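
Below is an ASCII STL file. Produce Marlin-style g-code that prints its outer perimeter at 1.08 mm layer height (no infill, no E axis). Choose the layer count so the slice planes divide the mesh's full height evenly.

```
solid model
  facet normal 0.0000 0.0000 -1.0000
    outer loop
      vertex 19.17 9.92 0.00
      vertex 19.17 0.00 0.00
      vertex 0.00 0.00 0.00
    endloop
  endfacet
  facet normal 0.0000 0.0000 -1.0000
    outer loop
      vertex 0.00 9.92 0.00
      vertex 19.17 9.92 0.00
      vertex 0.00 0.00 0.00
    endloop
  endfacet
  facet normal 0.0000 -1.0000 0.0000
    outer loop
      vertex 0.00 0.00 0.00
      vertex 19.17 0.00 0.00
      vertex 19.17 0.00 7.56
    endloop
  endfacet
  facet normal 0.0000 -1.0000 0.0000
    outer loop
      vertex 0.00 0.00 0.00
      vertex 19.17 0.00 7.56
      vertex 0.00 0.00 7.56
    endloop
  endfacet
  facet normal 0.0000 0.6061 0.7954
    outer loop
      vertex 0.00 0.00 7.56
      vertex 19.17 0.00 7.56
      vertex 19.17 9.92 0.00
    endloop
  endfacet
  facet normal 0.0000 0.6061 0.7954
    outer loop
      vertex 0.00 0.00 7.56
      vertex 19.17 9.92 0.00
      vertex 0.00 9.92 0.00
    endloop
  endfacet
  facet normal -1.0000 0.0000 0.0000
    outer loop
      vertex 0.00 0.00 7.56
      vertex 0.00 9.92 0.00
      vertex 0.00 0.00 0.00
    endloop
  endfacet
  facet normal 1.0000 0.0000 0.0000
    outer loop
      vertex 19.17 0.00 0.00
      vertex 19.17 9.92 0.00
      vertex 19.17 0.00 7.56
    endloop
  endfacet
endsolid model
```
; perimeter-only toolpath
G21 ; units = mm
G90 ; absolute positioning
G28 ; home
; layer 1
G0 Z1.08
G0 X0.00 Y0.00
G1 X19.17 Y0.00
G1 X19.17 Y8.50
G1 X0.00 Y8.50
G1 X0.00 Y0.00
; layer 2
G0 Z2.16
G0 X0.00 Y0.00
G1 X19.17 Y0.00
G1 X19.17 Y7.09
G1 X0.00 Y7.09
G1 X0.00 Y0.00
; layer 3
G0 Z3.24
G0 X0.00 Y0.00
G1 X19.17 Y0.00
G1 X19.17 Y5.67
G1 X0.00 Y5.67
G1 X0.00 Y0.00
; layer 4
G0 Z4.32
G0 X0.00 Y0.00
G1 X19.17 Y0.00
G1 X19.17 Y4.25
G1 X0.00 Y4.25
G1 X0.00 Y0.00
; layer 5
G0 Z5.40
G0 X0.00 Y0.00
G1 X19.17 Y0.00
G1 X19.17 Y2.83
G1 X0.00 Y2.83
G1 X0.00 Y0.00
; layer 6
G0 Z6.48
G0 X0.00 Y0.00
G1 X19.17 Y0.00
G1 X19.17 Y1.42
G1 X0.00 Y1.42
G1 X0.00 Y0.00
M2 ; end

The solid is a wedge (ramp): 19.2 × 9.92 mm base, rising to 7.56 mm along the y=0 edge and sloping linearly to z=0 at y=9.92. Slicing at Δz = 1.08 mm — 7 equal slices spanning the solid's height, so layer i sits at z = i·h/7 — gives 6 non-empty perimeters. Each is a 4-segment closed polygon; G0 lifts to the layer z and rapids to the start vertex, then G1 traces the edges. The cross-section shrinks linearly with z (the slice at the apex is degenerate and omitted).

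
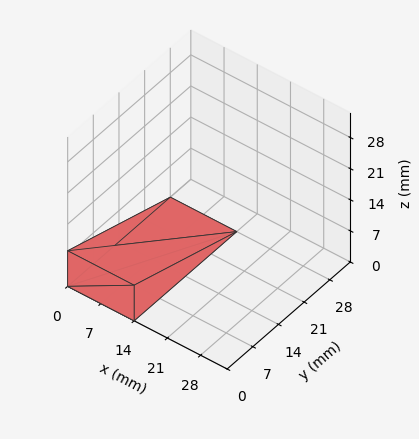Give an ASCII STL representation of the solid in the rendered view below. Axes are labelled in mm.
Reading the render: the shape is a wedge (ramp): 14 × 28 mm base, rising to 8 mm along the y=0 edge and sloping linearly to z=0 at y=28 (dimensions read to the nearest mm from the axis ticks). For the STL, each face is triangulated and given an outward normal.

solid part
  facet normal 0.0000 0.0000 -1.0000
    outer loop
      vertex 14.0 28.0 0.0
      vertex 14.0 0.0 0.0
      vertex 0.0 0.0 0.0
    endloop
  endfacet
  facet normal 0.0000 0.0000 -1.0000
    outer loop
      vertex 0.0 28.0 0.0
      vertex 14.0 28.0 0.0
      vertex 0.0 0.0 0.0
    endloop
  endfacet
  facet normal 0.0000 -1.0000 0.0000
    outer loop
      vertex 0.0 0.0 0.0
      vertex 14.0 0.0 0.0
      vertex 14.0 0.0 8.0
    endloop
  endfacet
  facet normal 0.0000 -1.0000 0.0000
    outer loop
      vertex 0.0 0.0 0.0
      vertex 14.0 0.0 8.0
      vertex 0.0 0.0 8.0
    endloop
  endfacet
  facet normal 0.0000 0.2747 0.9615
    outer loop
      vertex 0.0 0.0 8.0
      vertex 14.0 0.0 8.0
      vertex 14.0 28.0 0.0
    endloop
  endfacet
  facet normal 0.0000 0.2747 0.9615
    outer loop
      vertex 0.0 0.0 8.0
      vertex 14.0 28.0 0.0
      vertex 0.0 28.0 0.0
    endloop
  endfacet
  facet normal -1.0000 0.0000 0.0000
    outer loop
      vertex 0.0 0.0 8.0
      vertex 0.0 28.0 0.0
      vertex 0.0 0.0 0.0
    endloop
  endfacet
  facet normal 1.0000 0.0000 0.0000
    outer loop
      vertex 14.0 0.0 0.0
      vertex 14.0 28.0 0.0
      vertex 14.0 0.0 8.0
    endloop
  endfacet
endsolid part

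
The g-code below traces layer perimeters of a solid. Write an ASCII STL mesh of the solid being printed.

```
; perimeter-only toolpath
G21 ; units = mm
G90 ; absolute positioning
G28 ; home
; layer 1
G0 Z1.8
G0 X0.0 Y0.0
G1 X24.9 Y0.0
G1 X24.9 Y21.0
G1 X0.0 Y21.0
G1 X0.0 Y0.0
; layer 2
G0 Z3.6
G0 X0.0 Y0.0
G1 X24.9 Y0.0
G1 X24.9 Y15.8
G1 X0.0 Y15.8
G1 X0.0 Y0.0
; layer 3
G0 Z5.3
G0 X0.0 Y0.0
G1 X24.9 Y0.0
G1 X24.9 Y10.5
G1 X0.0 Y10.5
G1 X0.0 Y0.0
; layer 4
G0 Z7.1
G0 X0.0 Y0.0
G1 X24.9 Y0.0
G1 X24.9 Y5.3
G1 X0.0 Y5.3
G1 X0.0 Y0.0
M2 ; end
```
solid part
  facet normal 0.0000 0.0000 -1.0000
    outer loop
      vertex 24.9 26.3 0.0
      vertex 24.9 0.0 0.0
      vertex 0.0 0.0 0.0
    endloop
  endfacet
  facet normal 0.0000 0.0000 -1.0000
    outer loop
      vertex 0.0 26.3 0.0
      vertex 24.9 26.3 0.0
      vertex 0.0 0.0 0.0
    endloop
  endfacet
  facet normal 0.0000 -1.0000 0.0000
    outer loop
      vertex 0.0 0.0 0.0
      vertex 24.9 0.0 0.0
      vertex 24.9 0.0 8.9
    endloop
  endfacet
  facet normal 0.0000 -1.0000 0.0000
    outer loop
      vertex 0.0 0.0 0.0
      vertex 24.9 0.0 8.9
      vertex 0.0 0.0 8.9
    endloop
  endfacet
  facet normal 0.0000 0.3205 0.9472
    outer loop
      vertex 0.0 0.0 8.9
      vertex 24.9 0.0 8.9
      vertex 24.9 26.3 0.0
    endloop
  endfacet
  facet normal 0.0000 0.3205 0.9472
    outer loop
      vertex 0.0 0.0 8.9
      vertex 24.9 26.3 0.0
      vertex 0.0 26.3 0.0
    endloop
  endfacet
  facet normal -1.0000 0.0000 0.0000
    outer loop
      vertex 0.0 0.0 8.9
      vertex 0.0 26.3 0.0
      vertex 0.0 0.0 0.0
    endloop
  endfacet
  facet normal 1.0000 0.0000 0.0000
    outer loop
      vertex 24.9 0.0 0.0
      vertex 24.9 26.3 0.0
      vertex 24.9 0.0 8.9
    endloop
  endfacet
endsolid part

The G0 Z moves step by Δz≈1.8 mm. The G1 loops shrink linearly with z, so the solid tapers from its base footprint up to z≈8.9. Closing with a flat bottom cap and the tapered top and triangulating gives 8 facets — a wedge (ramp): 24.9 × 26.3 mm base, rising to 8.9 mm along the y=0 edge and sloping linearly to z=0 at y=26.3.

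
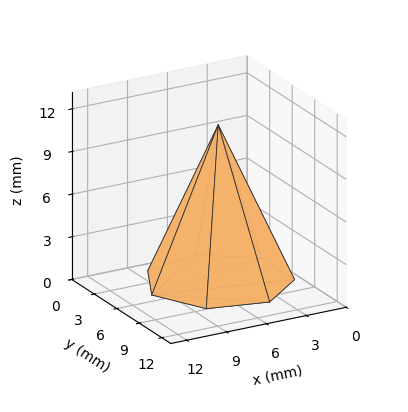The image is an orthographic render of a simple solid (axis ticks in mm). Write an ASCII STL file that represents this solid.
Reading the render: the shape is a regular 7-sided pyramid, base circumscribed radius ≈ 5 mm, apex at z ≈ 11 mm (dimensions read to the nearest mm from the axis ticks). For the STL, each face is triangulated and given an outward normal.

solid part
  facet normal 0.0000 0.0000 -1.0000
    outer loop
      vertex 3.9 9.9 0.0
      vertex 8.1 8.9 0.0
      vertex 10.0 5.0 0.0
    endloop
  endfacet
  facet normal 0.0000 0.0000 -1.0000
    outer loop
      vertex 0.5 7.2 0.0
      vertex 3.9 9.9 0.0
      vertex 10.0 5.0 0.0
    endloop
  endfacet
  facet normal 0.0000 0.0000 -1.0000
    outer loop
      vertex 0.5 2.8 0.0
      vertex 0.5 7.2 0.0
      vertex 10.0 5.0 0.0
    endloop
  endfacet
  facet normal 0.0000 0.0000 -1.0000
    outer loop
      vertex 3.9 0.1 0.0
      vertex 0.5 2.8 0.0
      vertex 10.0 5.0 0.0
    endloop
  endfacet
  facet normal 0.0000 0.0000 -1.0000
    outer loop
      vertex 8.1 1.1 0.0
      vertex 3.9 0.1 0.0
      vertex 10.0 5.0 0.0
    endloop
  endfacet
  facet normal 0.8322 0.4054 0.3783
    outer loop
      vertex 10.0 5.0 0.0
      vertex 8.1 8.9 0.0
      vertex 5.0 5.0 11.0
    endloop
  endfacet
  facet normal 0.2143 0.9000 0.3795
    outer loop
      vertex 8.1 8.9 0.0
      vertex 3.9 9.9 0.0
      vertex 5.0 5.0 11.0
    endloop
  endfacet
  facet normal -0.5752 0.7243 0.3802
    outer loop
      vertex 3.9 9.9 0.0
      vertex 0.5 7.2 0.0
      vertex 5.0 5.0 11.0
    endloop
  endfacet
  facet normal -0.9255 0.0000 0.3786
    outer loop
      vertex 0.5 7.2 0.0
      vertex 0.5 2.8 0.0
      vertex 5.0 5.0 11.0
    endloop
  endfacet
  facet normal -0.5752 -0.7243 0.3802
    outer loop
      vertex 0.5 2.8 0.0
      vertex 3.9 0.1 0.0
      vertex 5.0 5.0 11.0
    endloop
  endfacet
  facet normal 0.2143 -0.9000 0.3795
    outer loop
      vertex 3.9 0.1 0.0
      vertex 8.1 1.1 0.0
      vertex 5.0 5.0 11.0
    endloop
  endfacet
  facet normal 0.8322 -0.4054 0.3783
    outer loop
      vertex 8.1 1.1 0.0
      vertex 10.0 5.0 0.0
      vertex 5.0 5.0 11.0
    endloop
  endfacet
endsolid part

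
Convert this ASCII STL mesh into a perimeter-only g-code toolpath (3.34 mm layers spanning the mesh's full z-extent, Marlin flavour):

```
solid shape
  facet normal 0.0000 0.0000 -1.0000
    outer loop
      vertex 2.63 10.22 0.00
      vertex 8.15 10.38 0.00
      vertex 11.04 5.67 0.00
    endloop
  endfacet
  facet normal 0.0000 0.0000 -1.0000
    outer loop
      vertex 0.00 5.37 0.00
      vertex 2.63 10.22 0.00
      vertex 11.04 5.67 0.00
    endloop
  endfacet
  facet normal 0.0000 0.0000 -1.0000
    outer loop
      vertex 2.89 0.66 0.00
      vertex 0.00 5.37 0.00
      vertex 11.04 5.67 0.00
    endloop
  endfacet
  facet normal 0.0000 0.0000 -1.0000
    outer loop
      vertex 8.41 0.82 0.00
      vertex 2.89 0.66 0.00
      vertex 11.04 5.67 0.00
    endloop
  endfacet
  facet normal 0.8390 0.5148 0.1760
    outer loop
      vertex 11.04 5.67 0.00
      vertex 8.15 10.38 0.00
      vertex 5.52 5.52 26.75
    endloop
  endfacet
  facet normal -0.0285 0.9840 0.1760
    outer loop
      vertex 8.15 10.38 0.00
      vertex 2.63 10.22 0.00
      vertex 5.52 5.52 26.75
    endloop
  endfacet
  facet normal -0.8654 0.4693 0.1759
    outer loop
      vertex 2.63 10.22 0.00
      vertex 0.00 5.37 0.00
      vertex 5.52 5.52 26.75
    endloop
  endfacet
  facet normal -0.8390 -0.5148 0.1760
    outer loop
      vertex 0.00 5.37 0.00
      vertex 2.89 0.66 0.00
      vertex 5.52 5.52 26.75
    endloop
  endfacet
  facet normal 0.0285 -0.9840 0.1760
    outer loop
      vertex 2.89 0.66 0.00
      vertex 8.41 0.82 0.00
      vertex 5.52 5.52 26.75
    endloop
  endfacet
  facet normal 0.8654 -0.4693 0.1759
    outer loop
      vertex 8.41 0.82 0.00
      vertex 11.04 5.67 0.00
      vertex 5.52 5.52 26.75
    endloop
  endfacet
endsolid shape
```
; perimeter-only toolpath
G21 ; units = mm
G90 ; absolute positioning
G28 ; home
; layer 1
G0 Z3.34
G0 X10.35 Y5.65
G1 X7.82 Y9.77
G1 X2.99 Y9.63
G1 X0.69 Y5.39
G1 X3.22 Y1.27
G1 X8.05 Y1.41
G1 X10.35 Y5.65
; layer 2
G0 Z6.69
G0 X9.66 Y5.63
G1 X7.49 Y9.16
G1 X3.35 Y9.05
G1 X1.38 Y5.41
G1 X3.55 Y1.88
G1 X7.69 Y1.99
G1 X9.66 Y5.63
; layer 3
G0 Z10.03
G0 X8.97 Y5.61
G1 X7.16 Y8.56
G1 X3.71 Y8.46
G1 X2.07 Y5.43
G1 X3.88 Y2.48
G1 X7.33 Y2.58
G1 X8.97 Y5.61
; layer 4
G0 Z13.38
G0 X8.28 Y5.59
G1 X6.83 Y7.95
G1 X4.07 Y7.87
G1 X2.76 Y5.45
G1 X4.21 Y3.09
G1 X6.96 Y3.17
G1 X8.28 Y5.59
; layer 5
G0 Z16.72
G0 X7.59 Y5.58
G1 X6.51 Y7.34
G1 X4.44 Y7.28
G1 X3.45 Y5.46
G1 X4.53 Y3.70
G1 X6.60 Y3.76
G1 X7.59 Y5.58
; layer 6
G0 Z20.06
G0 X6.90 Y5.56
G1 X6.18 Y6.73
G1 X4.80 Y6.70
G1 X4.14 Y5.48
G1 X4.86 Y4.30
G1 X6.24 Y4.34
G1 X6.90 Y5.56
; layer 7
G0 Z23.41
G0 X6.21 Y5.54
G1 X5.85 Y6.13
G1 X5.16 Y6.11
G1 X4.83 Y5.50
G1 X5.19 Y4.91
G1 X5.88 Y4.93
G1 X6.21 Y5.54
M2 ; end

The solid is a regular 6-sided pyramid, base circumscribed radius ≈ 5.52 mm, apex at z ≈ 26.8 mm. Slicing at Δz = 3.34 mm — 8 equal slices spanning the solid's height, so layer i sits at z = i·h/8 — gives 7 non-empty perimeters. Each is a 6-segment closed polygon; G0 lifts to the layer z and rapids to the start vertex, then G1 traces the edges. The cross-section shrinks linearly with z (the slice at the apex is degenerate and omitted).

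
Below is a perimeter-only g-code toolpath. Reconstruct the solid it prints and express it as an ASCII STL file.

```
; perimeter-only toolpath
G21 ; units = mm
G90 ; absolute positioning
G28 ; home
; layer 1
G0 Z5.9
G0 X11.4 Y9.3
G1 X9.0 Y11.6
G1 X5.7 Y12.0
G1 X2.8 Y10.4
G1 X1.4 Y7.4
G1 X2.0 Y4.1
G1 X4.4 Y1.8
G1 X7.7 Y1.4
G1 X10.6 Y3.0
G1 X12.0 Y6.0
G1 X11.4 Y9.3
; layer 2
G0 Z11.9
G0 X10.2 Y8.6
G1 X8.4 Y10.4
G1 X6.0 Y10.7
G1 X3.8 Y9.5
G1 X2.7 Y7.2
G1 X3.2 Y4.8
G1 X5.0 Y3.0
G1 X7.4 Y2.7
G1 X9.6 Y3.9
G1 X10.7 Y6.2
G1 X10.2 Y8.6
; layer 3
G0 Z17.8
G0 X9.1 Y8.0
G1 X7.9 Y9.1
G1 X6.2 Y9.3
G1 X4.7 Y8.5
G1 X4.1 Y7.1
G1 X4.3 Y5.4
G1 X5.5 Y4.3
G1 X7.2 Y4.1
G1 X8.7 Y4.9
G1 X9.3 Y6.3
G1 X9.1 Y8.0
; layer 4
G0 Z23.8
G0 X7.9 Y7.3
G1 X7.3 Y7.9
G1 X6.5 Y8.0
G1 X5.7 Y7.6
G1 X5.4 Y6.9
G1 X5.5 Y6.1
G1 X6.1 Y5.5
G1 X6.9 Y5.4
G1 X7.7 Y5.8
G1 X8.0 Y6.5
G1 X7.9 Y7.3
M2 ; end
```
solid part
  facet normal 0.0000 0.0000 -1.0000
    outer loop
      vertex 5.5 13.3 0.0
      vertex 9.6 12.8 0.0
      vertex 12.6 9.9 0.0
    endloop
  endfacet
  facet normal 0.0000 0.0000 -1.0000
    outer loop
      vertex 1.8 11.3 0.0
      vertex 5.5 13.3 0.0
      vertex 12.6 9.9 0.0
    endloop
  endfacet
  facet normal 0.0000 0.0000 -1.0000
    outer loop
      vertex 0.1 7.6 0.0
      vertex 1.8 11.3 0.0
      vertex 12.6 9.9 0.0
    endloop
  endfacet
  facet normal 0.0000 0.0000 -1.0000
    outer loop
      vertex 0.8 3.5 0.0
      vertex 0.1 7.6 0.0
      vertex 12.6 9.9 0.0
    endloop
  endfacet
  facet normal 0.0000 0.0000 -1.0000
    outer loop
      vertex 3.8 0.6 0.0
      vertex 0.8 3.5 0.0
      vertex 12.6 9.9 0.0
    endloop
  endfacet
  facet normal 0.0000 0.0000 -1.0000
    outer loop
      vertex 7.9 0.1 0.0
      vertex 3.8 0.6 0.0
      vertex 12.6 9.9 0.0
    endloop
  endfacet
  facet normal 0.0000 0.0000 -1.0000
    outer loop
      vertex 11.6 2.1 0.0
      vertex 7.9 0.1 0.0
      vertex 12.6 9.9 0.0
    endloop
  endfacet
  facet normal 0.0000 0.0000 -1.0000
    outer loop
      vertex 13.3 5.8 0.0
      vertex 11.6 2.1 0.0
      vertex 12.6 9.9 0.0
    endloop
  endfacet
  facet normal 0.6794 0.7028 0.2107
    outer loop
      vertex 12.6 9.9 0.0
      vertex 9.6 12.8 0.0
      vertex 6.7 6.7 29.7
    endloop
  endfacet
  facet normal 0.1183 0.9703 0.2108
    outer loop
      vertex 9.6 12.8 0.0
      vertex 5.5 13.3 0.0
      vertex 6.7 6.7 29.7
    endloop
  endfacet
  facet normal -0.4649 0.8601 0.2099
    outer loop
      vertex 5.5 13.3 0.0
      vertex 1.8 11.3 0.0
      vertex 6.7 6.7 29.7
    endloop
  endfacet
  facet normal -0.8885 0.4082 0.2098
    outer loop
      vertex 1.8 11.3 0.0
      vertex 0.1 7.6 0.0
      vertex 6.7 6.7 29.7
    endloop
  endfacet
  facet normal -0.9639 -0.1646 0.2092
    outer loop
      vertex 0.1 7.6 0.0
      vertex 0.8 3.5 0.0
      vertex 6.7 6.7 29.7
    endloop
  endfacet
  facet normal -0.6794 -0.7028 0.2107
    outer loop
      vertex 0.8 3.5 0.0
      vertex 3.8 0.6 0.0
      vertex 6.7 6.7 29.7
    endloop
  endfacet
  facet normal -0.1183 -0.9703 0.2108
    outer loop
      vertex 3.8 0.6 0.0
      vertex 7.9 0.1 0.0
      vertex 6.7 6.7 29.7
    endloop
  endfacet
  facet normal 0.4649 -0.8601 0.2099
    outer loop
      vertex 7.9 0.1 0.0
      vertex 11.6 2.1 0.0
      vertex 6.7 6.7 29.7
    endloop
  endfacet
  facet normal 0.8885 -0.4082 0.2098
    outer loop
      vertex 11.6 2.1 0.0
      vertex 13.3 5.8 0.0
      vertex 6.7 6.7 29.7
    endloop
  endfacet
  facet normal 0.9639 0.1646 0.2092
    outer loop
      vertex 13.3 5.8 0.0
      vertex 12.6 9.9 0.0
      vertex 6.7 6.7 29.7
    endloop
  endfacet
endsolid part

The G0 Z moves step by Δz≈5.9 mm. The G1 loops shrink linearly with z, so the solid tapers from its base footprint up to z≈29.7. Closing with a flat bottom cap and the tapered top and triangulating gives 18 facets — a regular 10-sided pyramid, base circumscribed radius ≈ 6.7 mm, apex at z ≈ 29.7 mm.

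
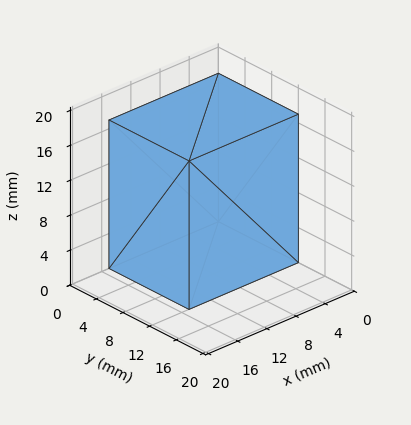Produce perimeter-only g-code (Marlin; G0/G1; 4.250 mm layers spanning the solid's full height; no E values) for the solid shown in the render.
Reading the render: the shape is a rectangular box, roughly 15 × 12 mm footprint and 17 mm tall (dimensions read to the nearest mm from the axis ticks). For the g-code, the solid's height is divided into equal slices at the stated Δz and each level perimeter traced with G1 moves after a G0 lift.

; perimeter-only toolpath
G21 ; units = mm
G90 ; absolute positioning
G28 ; home
; layer 1
G0 Z4.250
G0 X0.000 Y0.000
G1 X15.000 Y0.000
G1 X15.000 Y12.000
G1 X0.000 Y12.000
G1 X0.000 Y0.000
; layer 2
G0 Z8.500
G0 X0.000 Y0.000
G1 X15.000 Y0.000
G1 X15.000 Y12.000
G1 X0.000 Y12.000
G1 X0.000 Y0.000
; layer 3
G0 Z12.750
G0 X0.000 Y0.000
G1 X15.000 Y0.000
G1 X15.000 Y12.000
G1 X0.000 Y12.000
G1 X0.000 Y0.000
; layer 4
G0 Z17.000
G0 X0.000 Y0.000
G1 X15.000 Y0.000
G1 X15.000 Y12.000
G1 X0.000 Y12.000
G1 X0.000 Y0.000
M2 ; end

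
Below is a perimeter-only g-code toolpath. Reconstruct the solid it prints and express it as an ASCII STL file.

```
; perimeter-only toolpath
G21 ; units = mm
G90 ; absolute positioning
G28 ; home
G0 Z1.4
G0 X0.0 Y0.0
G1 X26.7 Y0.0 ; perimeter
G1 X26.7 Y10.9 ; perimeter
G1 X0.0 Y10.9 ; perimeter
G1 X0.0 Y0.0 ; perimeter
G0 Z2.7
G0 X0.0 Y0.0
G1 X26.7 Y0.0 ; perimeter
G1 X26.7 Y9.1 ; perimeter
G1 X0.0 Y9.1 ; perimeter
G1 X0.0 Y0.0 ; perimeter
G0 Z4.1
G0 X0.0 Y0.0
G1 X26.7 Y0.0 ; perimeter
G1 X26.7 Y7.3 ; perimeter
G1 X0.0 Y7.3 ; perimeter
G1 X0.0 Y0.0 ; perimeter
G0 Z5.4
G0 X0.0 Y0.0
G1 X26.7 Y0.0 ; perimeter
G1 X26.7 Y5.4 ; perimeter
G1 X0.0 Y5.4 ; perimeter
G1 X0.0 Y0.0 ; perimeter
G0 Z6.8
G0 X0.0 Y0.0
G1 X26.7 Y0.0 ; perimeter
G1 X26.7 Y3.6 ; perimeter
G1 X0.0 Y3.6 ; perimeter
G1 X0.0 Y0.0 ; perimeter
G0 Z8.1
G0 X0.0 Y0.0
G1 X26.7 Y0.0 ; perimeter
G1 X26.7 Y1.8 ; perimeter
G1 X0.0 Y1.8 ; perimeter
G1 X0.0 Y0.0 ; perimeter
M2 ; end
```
solid part
  facet normal 0.0000 0.0000 -1.0000
    outer loop
      vertex 26.7 12.7 0.0
      vertex 26.7 0.0 0.0
      vertex 0.0 0.0 0.0
    endloop
  endfacet
  facet normal 0.0000 0.0000 -1.0000
    outer loop
      vertex 0.0 12.7 0.0
      vertex 26.7 12.7 0.0
      vertex 0.0 0.0 0.0
    endloop
  endfacet
  facet normal 0.0000 -1.0000 0.0000
    outer loop
      vertex 0.0 0.0 0.0
      vertex 26.7 0.0 0.0
      vertex 26.7 0.0 9.5
    endloop
  endfacet
  facet normal 0.0000 -1.0000 0.0000
    outer loop
      vertex 0.0 0.0 0.0
      vertex 26.7 0.0 9.5
      vertex 0.0 0.0 9.5
    endloop
  endfacet
  facet normal 0.0000 0.5990 0.8008
    outer loop
      vertex 0.0 0.0 9.5
      vertex 26.7 0.0 9.5
      vertex 26.7 12.7 0.0
    endloop
  endfacet
  facet normal 0.0000 0.5990 0.8008
    outer loop
      vertex 0.0 0.0 9.5
      vertex 26.7 12.7 0.0
      vertex 0.0 12.7 0.0
    endloop
  endfacet
  facet normal -1.0000 0.0000 0.0000
    outer loop
      vertex 0.0 0.0 9.5
      vertex 0.0 12.7 0.0
      vertex 0.0 0.0 0.0
    endloop
  endfacet
  facet normal 1.0000 0.0000 0.0000
    outer loop
      vertex 26.7 0.0 0.0
      vertex 26.7 12.7 0.0
      vertex 26.7 0.0 9.5
    endloop
  endfacet
endsolid part

The G0 Z moves step by Δz≈1.4 mm. The G1 loops shrink linearly with z, so the solid tapers from its base footprint up to z≈9.5. Closing with a flat bottom cap and the tapered top and triangulating gives 8 facets — a wedge (ramp): 26.7 × 12.7 mm base, rising to 9.5 mm along the y=0 edge and sloping linearly to z=0 at y=12.7.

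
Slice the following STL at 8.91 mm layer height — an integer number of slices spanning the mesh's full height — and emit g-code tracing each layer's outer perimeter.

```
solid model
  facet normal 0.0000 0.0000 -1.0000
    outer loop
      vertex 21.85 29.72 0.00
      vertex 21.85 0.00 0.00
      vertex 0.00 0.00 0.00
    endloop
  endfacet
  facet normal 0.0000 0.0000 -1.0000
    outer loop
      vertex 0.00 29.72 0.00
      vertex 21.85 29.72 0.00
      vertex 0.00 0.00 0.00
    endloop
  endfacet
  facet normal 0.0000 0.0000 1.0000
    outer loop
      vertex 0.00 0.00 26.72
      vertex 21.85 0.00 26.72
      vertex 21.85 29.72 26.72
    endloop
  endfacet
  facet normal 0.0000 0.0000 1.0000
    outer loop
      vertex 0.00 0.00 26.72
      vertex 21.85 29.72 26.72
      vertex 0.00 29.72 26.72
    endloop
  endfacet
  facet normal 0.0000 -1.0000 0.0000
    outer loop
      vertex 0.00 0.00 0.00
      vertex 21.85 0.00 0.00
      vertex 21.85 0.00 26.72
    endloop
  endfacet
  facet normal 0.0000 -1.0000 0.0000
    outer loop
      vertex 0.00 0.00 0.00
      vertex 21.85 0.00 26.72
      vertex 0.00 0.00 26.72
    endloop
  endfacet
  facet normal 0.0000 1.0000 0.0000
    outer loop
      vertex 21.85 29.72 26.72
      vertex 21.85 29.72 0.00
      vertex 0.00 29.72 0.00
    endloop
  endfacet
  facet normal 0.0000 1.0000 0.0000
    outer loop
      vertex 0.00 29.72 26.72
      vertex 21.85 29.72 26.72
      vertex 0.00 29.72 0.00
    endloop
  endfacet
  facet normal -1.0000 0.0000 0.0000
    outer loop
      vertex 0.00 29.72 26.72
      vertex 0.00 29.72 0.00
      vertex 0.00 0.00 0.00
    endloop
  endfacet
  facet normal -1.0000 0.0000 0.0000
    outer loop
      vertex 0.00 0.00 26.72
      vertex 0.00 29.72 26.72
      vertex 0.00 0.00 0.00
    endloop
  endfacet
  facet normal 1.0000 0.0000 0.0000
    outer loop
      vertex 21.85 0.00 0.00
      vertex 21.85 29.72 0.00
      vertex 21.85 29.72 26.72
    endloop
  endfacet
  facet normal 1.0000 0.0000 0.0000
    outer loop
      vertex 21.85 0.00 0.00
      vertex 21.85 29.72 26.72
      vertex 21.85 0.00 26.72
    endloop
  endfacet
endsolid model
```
; perimeter-only toolpath
G21 ; units = mm
G90 ; absolute positioning
G28 ; home
; layer 1
G0 Z8.91
G0 X0.00 Y0.00
G1 X21.85 Y0.00
G1 X21.85 Y29.72
G1 X0.00 Y29.72
G1 X0.00 Y0.00
; layer 2
G0 Z17.81
G0 X0.00 Y0.00
G1 X21.85 Y0.00
G1 X21.85 Y29.72
G1 X0.00 Y29.72
G1 X0.00 Y0.00
; layer 3
G0 Z26.72
G0 X0.00 Y0.00
G1 X21.85 Y0.00
G1 X21.85 Y29.72
G1 X0.00 Y29.72
G1 X0.00 Y0.00
M2 ; end

The solid is a rectangular box, roughly 21.9 × 29.7 mm footprint and 26.7 mm tall. Slicing at Δz = 8.91 mm — 3 equal slices spanning the solid's height, so layer i sits at z = i·h/3 — gives 3 non-empty perimeters. Each is a 4-segment closed polygon; G0 lifts to the layer z and rapids to the start vertex, then G1 traces the edges.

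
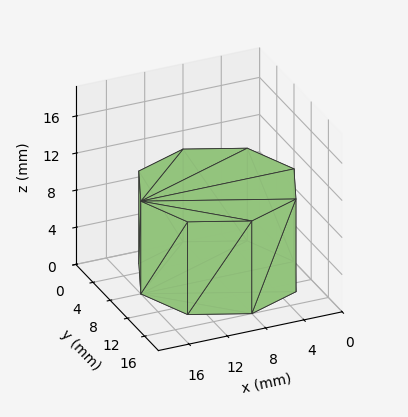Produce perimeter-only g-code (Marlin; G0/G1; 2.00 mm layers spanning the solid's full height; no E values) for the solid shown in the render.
Reading the render: the shape is a regular 8-sided prism (a cylinder approximated with 8 flat sides), circumscribed radius ≈ 8 mm, height ≈ 10 mm (dimensions read to the nearest mm from the axis ticks). For the g-code, the solid's height is divided into equal slices at the stated Δz and each level perimeter traced with G1 moves after a G0 lift.

; perimeter-only toolpath
G21 ; units = mm
G90 ; absolute positioning
G28 ; home
; layer 1
G0 Z2.00
G0 X16.00 Y8.00
G1 X13.66 Y13.66
G1 X8.00 Y16.00
G1 X2.34 Y13.66
G1 X0.00 Y8.00
G1 X2.34 Y2.34
G1 X8.00 Y0.00
G1 X13.66 Y2.34
G1 X16.00 Y8.00
; layer 2
G0 Z4.00
G0 X16.00 Y8.00
G1 X13.66 Y13.66
G1 X8.00 Y16.00
G1 X2.34 Y13.66
G1 X0.00 Y8.00
G1 X2.34 Y2.34
G1 X8.00 Y0.00
G1 X13.66 Y2.34
G1 X16.00 Y8.00
; layer 3
G0 Z6.00
G0 X16.00 Y8.00
G1 X13.66 Y13.66
G1 X8.00 Y16.00
G1 X2.34 Y13.66
G1 X0.00 Y8.00
G1 X2.34 Y2.34
G1 X8.00 Y0.00
G1 X13.66 Y2.34
G1 X16.00 Y8.00
; layer 4
G0 Z8.00
G0 X16.00 Y8.00
G1 X13.66 Y13.66
G1 X8.00 Y16.00
G1 X2.34 Y13.66
G1 X0.00 Y8.00
G1 X2.34 Y2.34
G1 X8.00 Y0.00
G1 X13.66 Y2.34
G1 X16.00 Y8.00
; layer 5
G0 Z10.00
G0 X16.00 Y8.00
G1 X13.66 Y13.66
G1 X8.00 Y16.00
G1 X2.34 Y13.66
G1 X0.00 Y8.00
G1 X2.34 Y2.34
G1 X8.00 Y0.00
G1 X13.66 Y2.34
G1 X16.00 Y8.00
M2 ; end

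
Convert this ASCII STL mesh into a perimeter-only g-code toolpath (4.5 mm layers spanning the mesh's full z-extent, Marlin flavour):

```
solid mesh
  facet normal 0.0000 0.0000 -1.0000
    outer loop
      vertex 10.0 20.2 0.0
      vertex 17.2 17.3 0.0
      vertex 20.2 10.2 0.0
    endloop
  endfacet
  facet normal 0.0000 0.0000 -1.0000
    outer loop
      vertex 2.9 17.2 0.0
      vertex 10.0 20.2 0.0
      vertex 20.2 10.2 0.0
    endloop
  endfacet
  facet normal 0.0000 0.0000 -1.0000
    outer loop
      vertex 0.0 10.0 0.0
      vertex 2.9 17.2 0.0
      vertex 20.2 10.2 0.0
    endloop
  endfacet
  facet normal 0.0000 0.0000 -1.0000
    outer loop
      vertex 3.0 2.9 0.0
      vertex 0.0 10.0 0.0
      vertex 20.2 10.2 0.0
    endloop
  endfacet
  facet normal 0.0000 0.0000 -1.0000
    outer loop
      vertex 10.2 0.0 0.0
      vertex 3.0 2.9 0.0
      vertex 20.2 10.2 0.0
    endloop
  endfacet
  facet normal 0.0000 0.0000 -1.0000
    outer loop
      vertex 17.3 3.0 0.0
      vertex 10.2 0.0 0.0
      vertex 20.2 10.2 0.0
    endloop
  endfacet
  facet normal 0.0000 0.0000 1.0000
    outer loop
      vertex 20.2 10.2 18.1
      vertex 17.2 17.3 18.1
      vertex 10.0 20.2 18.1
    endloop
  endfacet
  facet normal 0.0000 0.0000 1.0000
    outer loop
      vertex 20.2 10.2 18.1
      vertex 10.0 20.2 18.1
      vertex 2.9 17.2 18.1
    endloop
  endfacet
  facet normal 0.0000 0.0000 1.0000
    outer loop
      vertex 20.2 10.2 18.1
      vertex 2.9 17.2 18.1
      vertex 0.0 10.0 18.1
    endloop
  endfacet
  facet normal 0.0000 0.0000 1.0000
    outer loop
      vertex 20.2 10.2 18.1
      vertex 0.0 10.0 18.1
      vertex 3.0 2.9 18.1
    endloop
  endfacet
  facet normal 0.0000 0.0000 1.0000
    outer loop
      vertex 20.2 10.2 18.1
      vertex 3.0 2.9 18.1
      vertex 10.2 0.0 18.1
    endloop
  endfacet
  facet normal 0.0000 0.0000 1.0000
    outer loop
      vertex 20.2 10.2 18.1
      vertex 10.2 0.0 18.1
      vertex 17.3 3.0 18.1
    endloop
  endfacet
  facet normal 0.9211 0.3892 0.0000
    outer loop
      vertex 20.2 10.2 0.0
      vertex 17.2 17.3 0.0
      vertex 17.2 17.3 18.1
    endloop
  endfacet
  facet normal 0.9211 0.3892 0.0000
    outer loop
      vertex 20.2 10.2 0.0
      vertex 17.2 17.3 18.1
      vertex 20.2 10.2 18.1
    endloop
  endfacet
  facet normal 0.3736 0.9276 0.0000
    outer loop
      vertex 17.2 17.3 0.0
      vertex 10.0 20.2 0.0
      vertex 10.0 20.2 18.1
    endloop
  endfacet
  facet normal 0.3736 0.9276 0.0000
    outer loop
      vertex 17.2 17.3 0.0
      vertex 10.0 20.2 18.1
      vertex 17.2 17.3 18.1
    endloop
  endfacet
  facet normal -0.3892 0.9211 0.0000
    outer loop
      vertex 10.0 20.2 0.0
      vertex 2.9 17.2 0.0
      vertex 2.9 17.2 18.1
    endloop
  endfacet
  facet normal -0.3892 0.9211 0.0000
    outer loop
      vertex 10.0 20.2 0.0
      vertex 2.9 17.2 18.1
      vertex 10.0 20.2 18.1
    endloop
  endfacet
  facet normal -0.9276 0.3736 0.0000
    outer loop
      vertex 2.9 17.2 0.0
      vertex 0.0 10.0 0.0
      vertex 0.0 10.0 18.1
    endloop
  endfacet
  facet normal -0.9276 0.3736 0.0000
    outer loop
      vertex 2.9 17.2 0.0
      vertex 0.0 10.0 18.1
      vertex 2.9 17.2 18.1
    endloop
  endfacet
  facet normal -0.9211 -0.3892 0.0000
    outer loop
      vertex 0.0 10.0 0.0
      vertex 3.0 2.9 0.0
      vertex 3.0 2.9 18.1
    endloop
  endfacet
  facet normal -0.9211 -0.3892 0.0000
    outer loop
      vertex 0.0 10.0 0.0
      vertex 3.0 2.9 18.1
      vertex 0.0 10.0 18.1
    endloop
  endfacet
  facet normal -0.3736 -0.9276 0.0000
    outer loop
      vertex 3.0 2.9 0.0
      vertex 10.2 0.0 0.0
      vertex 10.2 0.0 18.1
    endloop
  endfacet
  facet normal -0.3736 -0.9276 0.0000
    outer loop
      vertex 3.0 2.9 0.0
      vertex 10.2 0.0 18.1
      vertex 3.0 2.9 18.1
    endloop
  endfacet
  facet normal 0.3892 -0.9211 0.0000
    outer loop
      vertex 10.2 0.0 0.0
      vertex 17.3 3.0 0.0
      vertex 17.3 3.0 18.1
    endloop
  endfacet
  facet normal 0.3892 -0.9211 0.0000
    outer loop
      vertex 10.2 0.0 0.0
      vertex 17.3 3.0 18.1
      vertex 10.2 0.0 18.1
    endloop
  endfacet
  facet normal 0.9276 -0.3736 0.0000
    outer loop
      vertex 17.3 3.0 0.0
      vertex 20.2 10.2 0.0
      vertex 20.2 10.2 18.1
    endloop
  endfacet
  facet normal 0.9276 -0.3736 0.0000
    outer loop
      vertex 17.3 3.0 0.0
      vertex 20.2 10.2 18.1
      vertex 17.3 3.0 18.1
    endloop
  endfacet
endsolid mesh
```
; perimeter-only toolpath
G21 ; units = mm
G90 ; absolute positioning
G28 ; home
; layer 1
G0 Z4.5
G0 X20.2 Y10.2
G1 X17.2 Y17.3
G1 X10.0 Y20.2
G1 X2.9 Y17.2
G1 X0.0 Y10.0
G1 X3.0 Y2.9
G1 X10.2 Y0.0
G1 X17.3 Y3.0
G1 X20.2 Y10.2
; layer 2
G0 Z9.1
G0 X20.2 Y10.2
G1 X17.2 Y17.3
G1 X10.0 Y20.2
G1 X2.9 Y17.2
G1 X0.0 Y10.0
G1 X3.0 Y2.9
G1 X10.2 Y0.0
G1 X17.3 Y3.0
G1 X20.2 Y10.2
; layer 3
G0 Z13.6
G0 X20.2 Y10.2
G1 X17.2 Y17.3
G1 X10.0 Y20.2
G1 X2.9 Y17.2
G1 X0.0 Y10.0
G1 X3.0 Y2.9
G1 X10.2 Y0.0
G1 X17.3 Y3.0
G1 X20.2 Y10.2
; layer 4
G0 Z18.1
G0 X20.2 Y10.2
G1 X17.2 Y17.3
G1 X10.0 Y20.2
G1 X2.9 Y17.2
G1 X0.0 Y10.0
G1 X3.0 Y2.9
G1 X10.2 Y0.0
G1 X17.3 Y3.0
G1 X20.2 Y10.2
M2 ; end

The solid is a regular 8-sided prism (a cylinder approximated with 8 flat sides), circumscribed radius ≈ 10.1 mm, height ≈ 18.1 mm. Slicing at Δz = 4.5 mm — 4 equal slices spanning the solid's height, so layer i sits at z = i·h/4 — gives 4 non-empty perimeters. Each is a 8-segment closed polygon; G0 lifts to the layer z and rapids to the start vertex, then G1 traces the edges.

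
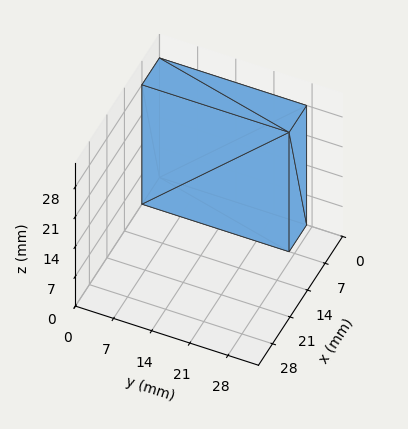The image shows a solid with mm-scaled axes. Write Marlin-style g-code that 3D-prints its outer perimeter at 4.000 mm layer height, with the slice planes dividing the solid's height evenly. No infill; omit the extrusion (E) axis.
Reading the render: the shape is a rectangular box, roughly 7 × 27 mm footprint and 28 mm tall (dimensions read to the nearest mm from the axis ticks). For the g-code, the solid's height is divided into equal slices at the stated Δz and each level perimeter traced with G1 moves after a G0 lift.

; perimeter-only toolpath
G21 ; units = mm
G90 ; absolute positioning
G28 ; home
; layer 1
G0 Z4.000
G0 X0.000 Y0.000
G1 X7.000 Y0.000
G1 X7.000 Y27.000
G1 X0.000 Y27.000
G1 X0.000 Y0.000
; layer 2
G0 Z8.000
G0 X0.000 Y0.000
G1 X7.000 Y0.000
G1 X7.000 Y27.000
G1 X0.000 Y27.000
G1 X0.000 Y0.000
; layer 3
G0 Z12.000
G0 X0.000 Y0.000
G1 X7.000 Y0.000
G1 X7.000 Y27.000
G1 X0.000 Y27.000
G1 X0.000 Y0.000
; layer 4
G0 Z16.000
G0 X0.000 Y0.000
G1 X7.000 Y0.000
G1 X7.000 Y27.000
G1 X0.000 Y27.000
G1 X0.000 Y0.000
; layer 5
G0 Z20.000
G0 X0.000 Y0.000
G1 X7.000 Y0.000
G1 X7.000 Y27.000
G1 X0.000 Y27.000
G1 X0.000 Y0.000
; layer 6
G0 Z24.000
G0 X0.000 Y0.000
G1 X7.000 Y0.000
G1 X7.000 Y27.000
G1 X0.000 Y27.000
G1 X0.000 Y0.000
; layer 7
G0 Z28.000
G0 X0.000 Y0.000
G1 X7.000 Y0.000
G1 X7.000 Y27.000
G1 X0.000 Y27.000
G1 X0.000 Y0.000
M2 ; end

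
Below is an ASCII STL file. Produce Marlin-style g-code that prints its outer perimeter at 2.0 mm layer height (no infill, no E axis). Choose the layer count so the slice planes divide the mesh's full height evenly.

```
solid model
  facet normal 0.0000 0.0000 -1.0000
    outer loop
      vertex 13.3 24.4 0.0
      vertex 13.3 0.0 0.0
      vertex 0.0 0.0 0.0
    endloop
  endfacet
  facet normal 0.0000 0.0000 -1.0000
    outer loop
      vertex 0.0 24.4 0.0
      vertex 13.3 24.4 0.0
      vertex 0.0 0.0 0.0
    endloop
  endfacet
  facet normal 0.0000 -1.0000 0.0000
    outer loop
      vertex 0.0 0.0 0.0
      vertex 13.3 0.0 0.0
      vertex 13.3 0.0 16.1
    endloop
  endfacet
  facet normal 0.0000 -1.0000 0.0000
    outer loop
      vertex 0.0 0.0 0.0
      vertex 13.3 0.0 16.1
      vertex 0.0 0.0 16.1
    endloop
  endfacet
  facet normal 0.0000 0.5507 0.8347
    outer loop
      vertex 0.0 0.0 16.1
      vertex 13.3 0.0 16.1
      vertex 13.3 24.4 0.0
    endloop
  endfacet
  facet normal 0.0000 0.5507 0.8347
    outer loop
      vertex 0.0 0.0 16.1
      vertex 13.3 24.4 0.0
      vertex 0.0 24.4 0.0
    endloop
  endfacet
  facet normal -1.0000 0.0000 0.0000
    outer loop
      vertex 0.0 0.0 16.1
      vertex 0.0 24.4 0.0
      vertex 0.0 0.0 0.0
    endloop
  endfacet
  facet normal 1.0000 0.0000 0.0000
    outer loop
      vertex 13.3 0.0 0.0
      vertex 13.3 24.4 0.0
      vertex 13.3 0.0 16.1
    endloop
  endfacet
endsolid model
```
; perimeter-only toolpath
G21 ; units = mm
G90 ; absolute positioning
G28 ; home
; layer 1
G0 Z2.0
G0 X0.0 Y0.0
G1 X13.3 Y0.0
G1 X13.3 Y21.3
G1 X0.0 Y21.3
G1 X0.0 Y0.0
; layer 2
G0 Z4.0
G0 X0.0 Y0.0
G1 X13.3 Y0.0
G1 X13.3 Y18.3
G1 X0.0 Y18.3
G1 X0.0 Y0.0
; layer 3
G0 Z6.0
G0 X0.0 Y0.0
G1 X13.3 Y0.0
G1 X13.3 Y15.2
G1 X0.0 Y15.2
G1 X0.0 Y0.0
; layer 4
G0 Z8.1
G0 X0.0 Y0.0
G1 X13.3 Y0.0
G1 X13.3 Y12.2
G1 X0.0 Y12.2
G1 X0.0 Y0.0
; layer 5
G0 Z10.1
G0 X0.0 Y0.0
G1 X13.3 Y0.0
G1 X13.3 Y9.1
G1 X0.0 Y9.1
G1 X0.0 Y0.0
; layer 6
G0 Z12.1
G0 X0.0 Y0.0
G1 X13.3 Y0.0
G1 X13.3 Y6.1
G1 X0.0 Y6.1
G1 X0.0 Y0.0
; layer 7
G0 Z14.1
G0 X0.0 Y0.0
G1 X13.3 Y0.0
G1 X13.3 Y3.0
G1 X0.0 Y3.0
G1 X0.0 Y0.0
M2 ; end

The solid is a wedge (ramp): 13.3 × 24.4 mm base, rising to 16.1 mm along the y=0 edge and sloping linearly to z=0 at y=24.4. Slicing at Δz = 2.0 mm — 8 equal slices spanning the solid's height, so layer i sits at z = i·h/8 — gives 7 non-empty perimeters. Each is a 4-segment closed polygon; G0 lifts to the layer z and rapids to the start vertex, then G1 traces the edges. The cross-section shrinks linearly with z (the slice at the apex is degenerate and omitted).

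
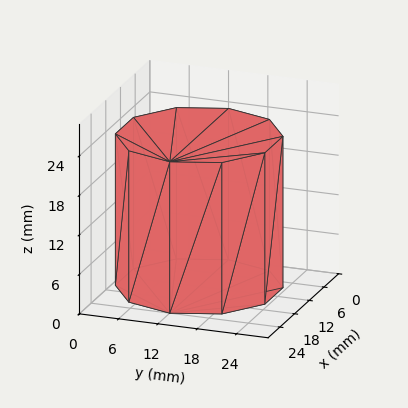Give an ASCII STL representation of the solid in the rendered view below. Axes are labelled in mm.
Reading the render: the shape is a regular 10-sided prism (a cylinder approximated with 10 flat sides), circumscribed radius ≈ 12 mm, height ≈ 23 mm (dimensions read to the nearest mm from the axis ticks). For the STL, each face is triangulated and given an outward normal.

solid part
  facet normal 0.0000 0.0000 -1.0000
    outer loop
      vertex 15.7 23.4 0.0
      vertex 21.7 19.1 0.0
      vertex 24.0 12.0 0.0
    endloop
  endfacet
  facet normal 0.0000 0.0000 -1.0000
    outer loop
      vertex 8.3 23.4 0.0
      vertex 15.7 23.4 0.0
      vertex 24.0 12.0 0.0
    endloop
  endfacet
  facet normal 0.0000 0.0000 -1.0000
    outer loop
      vertex 2.3 19.1 0.0
      vertex 8.3 23.4 0.0
      vertex 24.0 12.0 0.0
    endloop
  endfacet
  facet normal 0.0000 0.0000 -1.0000
    outer loop
      vertex 0.0 12.0 0.0
      vertex 2.3 19.1 0.0
      vertex 24.0 12.0 0.0
    endloop
  endfacet
  facet normal 0.0000 0.0000 -1.0000
    outer loop
      vertex 2.3 4.9 0.0
      vertex 0.0 12.0 0.0
      vertex 24.0 12.0 0.0
    endloop
  endfacet
  facet normal 0.0000 0.0000 -1.0000
    outer loop
      vertex 8.3 0.6 0.0
      vertex 2.3 4.9 0.0
      vertex 24.0 12.0 0.0
    endloop
  endfacet
  facet normal 0.0000 0.0000 -1.0000
    outer loop
      vertex 15.7 0.6 0.0
      vertex 8.3 0.6 0.0
      vertex 24.0 12.0 0.0
    endloop
  endfacet
  facet normal 0.0000 0.0000 -1.0000
    outer loop
      vertex 21.7 4.9 0.0
      vertex 15.7 0.6 0.0
      vertex 24.0 12.0 0.0
    endloop
  endfacet
  facet normal 0.0000 0.0000 1.0000
    outer loop
      vertex 24.0 12.0 23.0
      vertex 21.7 19.1 23.0
      vertex 15.7 23.4 23.0
    endloop
  endfacet
  facet normal 0.0000 0.0000 1.0000
    outer loop
      vertex 24.0 12.0 23.0
      vertex 15.7 23.4 23.0
      vertex 8.3 23.4 23.0
    endloop
  endfacet
  facet normal 0.0000 0.0000 1.0000
    outer loop
      vertex 24.0 12.0 23.0
      vertex 8.3 23.4 23.0
      vertex 2.3 19.1 23.0
    endloop
  endfacet
  facet normal 0.0000 0.0000 1.0000
    outer loop
      vertex 24.0 12.0 23.0
      vertex 2.3 19.1 23.0
      vertex 0.0 12.0 23.0
    endloop
  endfacet
  facet normal 0.0000 0.0000 1.0000
    outer loop
      vertex 24.0 12.0 23.0
      vertex 0.0 12.0 23.0
      vertex 2.3 4.9 23.0
    endloop
  endfacet
  facet normal 0.0000 0.0000 1.0000
    outer loop
      vertex 24.0 12.0 23.0
      vertex 2.3 4.9 23.0
      vertex 8.3 0.6 23.0
    endloop
  endfacet
  facet normal 0.0000 0.0000 1.0000
    outer loop
      vertex 24.0 12.0 23.0
      vertex 8.3 0.6 23.0
      vertex 15.7 0.6 23.0
    endloop
  endfacet
  facet normal 0.0000 0.0000 1.0000
    outer loop
      vertex 24.0 12.0 23.0
      vertex 15.7 0.6 23.0
      vertex 21.7 4.9 23.0
    endloop
  endfacet
  facet normal 0.9513 0.3082 0.0000
    outer loop
      vertex 24.0 12.0 0.0
      vertex 21.7 19.1 0.0
      vertex 21.7 19.1 23.0
    endloop
  endfacet
  facet normal 0.9513 0.3082 0.0000
    outer loop
      vertex 24.0 12.0 0.0
      vertex 21.7 19.1 23.0
      vertex 24.0 12.0 23.0
    endloop
  endfacet
  facet normal 0.5825 0.8128 0.0000
    outer loop
      vertex 21.7 19.1 0.0
      vertex 15.7 23.4 0.0
      vertex 15.7 23.4 23.0
    endloop
  endfacet
  facet normal 0.5825 0.8128 0.0000
    outer loop
      vertex 21.7 19.1 0.0
      vertex 15.7 23.4 23.0
      vertex 21.7 19.1 23.0
    endloop
  endfacet
  facet normal 0.0000 1.0000 0.0000
    outer loop
      vertex 15.7 23.4 0.0
      vertex 8.3 23.4 0.0
      vertex 8.3 23.4 23.0
    endloop
  endfacet
  facet normal 0.0000 1.0000 0.0000
    outer loop
      vertex 15.7 23.4 0.0
      vertex 8.3 23.4 23.0
      vertex 15.7 23.4 23.0
    endloop
  endfacet
  facet normal -0.5825 0.8128 0.0000
    outer loop
      vertex 8.3 23.4 0.0
      vertex 2.3 19.1 0.0
      vertex 2.3 19.1 23.0
    endloop
  endfacet
  facet normal -0.5825 0.8128 0.0000
    outer loop
      vertex 8.3 23.4 0.0
      vertex 2.3 19.1 23.0
      vertex 8.3 23.4 23.0
    endloop
  endfacet
  facet normal -0.9513 0.3082 0.0000
    outer loop
      vertex 2.3 19.1 0.0
      vertex 0.0 12.0 0.0
      vertex 0.0 12.0 23.0
    endloop
  endfacet
  facet normal -0.9513 0.3082 0.0000
    outer loop
      vertex 2.3 19.1 0.0
      vertex 0.0 12.0 23.0
      vertex 2.3 19.1 23.0
    endloop
  endfacet
  facet normal -0.9513 -0.3082 0.0000
    outer loop
      vertex 0.0 12.0 0.0
      vertex 2.3 4.9 0.0
      vertex 2.3 4.9 23.0
    endloop
  endfacet
  facet normal -0.9513 -0.3082 0.0000
    outer loop
      vertex 0.0 12.0 0.0
      vertex 2.3 4.9 23.0
      vertex 0.0 12.0 23.0
    endloop
  endfacet
  facet normal -0.5825 -0.8128 0.0000
    outer loop
      vertex 2.3 4.9 0.0
      vertex 8.3 0.6 0.0
      vertex 8.3 0.6 23.0
    endloop
  endfacet
  facet normal -0.5825 -0.8128 0.0000
    outer loop
      vertex 2.3 4.9 0.0
      vertex 8.3 0.6 23.0
      vertex 2.3 4.9 23.0
    endloop
  endfacet
  facet normal 0.0000 -1.0000 0.0000
    outer loop
      vertex 8.3 0.6 0.0
      vertex 15.7 0.6 0.0
      vertex 15.7 0.6 23.0
    endloop
  endfacet
  facet normal 0.0000 -1.0000 0.0000
    outer loop
      vertex 8.3 0.6 0.0
      vertex 15.7 0.6 23.0
      vertex 8.3 0.6 23.0
    endloop
  endfacet
  facet normal 0.5825 -0.8128 0.0000
    outer loop
      vertex 15.7 0.6 0.0
      vertex 21.7 4.9 0.0
      vertex 21.7 4.9 23.0
    endloop
  endfacet
  facet normal 0.5825 -0.8128 0.0000
    outer loop
      vertex 15.7 0.6 0.0
      vertex 21.7 4.9 23.0
      vertex 15.7 0.6 23.0
    endloop
  endfacet
  facet normal 0.9513 -0.3082 0.0000
    outer loop
      vertex 21.7 4.9 0.0
      vertex 24.0 12.0 0.0
      vertex 24.0 12.0 23.0
    endloop
  endfacet
  facet normal 0.9513 -0.3082 0.0000
    outer loop
      vertex 21.7 4.9 0.0
      vertex 24.0 12.0 23.0
      vertex 21.7 4.9 23.0
    endloop
  endfacet
endsolid part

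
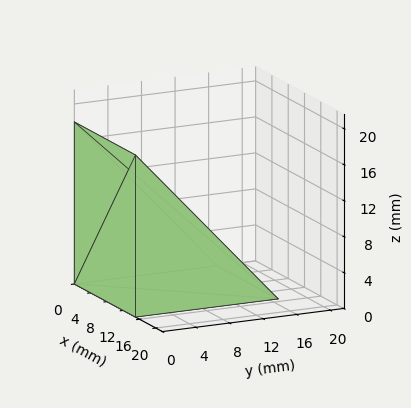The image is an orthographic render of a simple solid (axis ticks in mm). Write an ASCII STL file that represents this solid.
Reading the render: the shape is a wedge (ramp): 15 × 17 mm base, rising to 18 mm along the y=0 edge and sloping linearly to z=0 at y=17 (dimensions read to the nearest mm from the axis ticks). For the STL, each face is triangulated and given an outward normal.

solid part
  facet normal 0.0000 0.0000 -1.0000
    outer loop
      vertex 15.00 17.00 0.00
      vertex 15.00 0.00 0.00
      vertex 0.00 0.00 0.00
    endloop
  endfacet
  facet normal 0.0000 0.0000 -1.0000
    outer loop
      vertex 0.00 17.00 0.00
      vertex 15.00 17.00 0.00
      vertex 0.00 0.00 0.00
    endloop
  endfacet
  facet normal 0.0000 -1.0000 0.0000
    outer loop
      vertex 0.00 0.00 0.00
      vertex 15.00 0.00 0.00
      vertex 15.00 0.00 18.00
    endloop
  endfacet
  facet normal 0.0000 -1.0000 0.0000
    outer loop
      vertex 0.00 0.00 0.00
      vertex 15.00 0.00 18.00
      vertex 0.00 0.00 18.00
    endloop
  endfacet
  facet normal 0.0000 0.7270 0.6866
    outer loop
      vertex 0.00 0.00 18.00
      vertex 15.00 0.00 18.00
      vertex 15.00 17.00 0.00
    endloop
  endfacet
  facet normal 0.0000 0.7270 0.6866
    outer loop
      vertex 0.00 0.00 18.00
      vertex 15.00 17.00 0.00
      vertex 0.00 17.00 0.00
    endloop
  endfacet
  facet normal -1.0000 0.0000 0.0000
    outer loop
      vertex 0.00 0.00 18.00
      vertex 0.00 17.00 0.00
      vertex 0.00 0.00 0.00
    endloop
  endfacet
  facet normal 1.0000 0.0000 0.0000
    outer loop
      vertex 15.00 0.00 0.00
      vertex 15.00 17.00 0.00
      vertex 15.00 0.00 18.00
    endloop
  endfacet
endsolid part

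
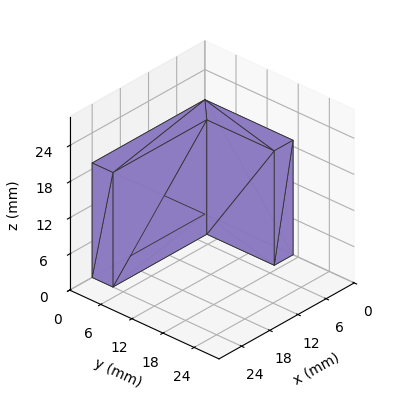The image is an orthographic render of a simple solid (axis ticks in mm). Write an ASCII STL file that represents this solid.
Reading the render: the shape is an L-shaped prism: outer 24 × 17 mm, arm thicknesses ≈ 4 mm (horizontal) and 4 mm (vertical), extruded 19 mm in z (dimensions read to the nearest mm from the axis ticks). For the STL, each face is triangulated and given an outward normal.

solid part
  facet normal 0.0000 0.0000 -1.0000
    outer loop
      vertex 24.00 4.00 0.00
      vertex 24.00 0.00 0.00
      vertex 0.00 0.00 0.00
    endloop
  endfacet
  facet normal 0.0000 0.0000 -1.0000
    outer loop
      vertex 4.00 4.00 0.00
      vertex 24.00 4.00 0.00
      vertex 0.00 0.00 0.00
    endloop
  endfacet
  facet normal 0.0000 0.0000 -1.0000
    outer loop
      vertex 4.00 17.00 0.00
      vertex 4.00 4.00 0.00
      vertex 0.00 0.00 0.00
    endloop
  endfacet
  facet normal 0.0000 0.0000 -1.0000
    outer loop
      vertex 0.00 17.00 0.00
      vertex 4.00 17.00 0.00
      vertex 0.00 0.00 0.00
    endloop
  endfacet
  facet normal 0.0000 0.0000 1.0000
    outer loop
      vertex 0.00 0.00 19.00
      vertex 24.00 0.00 19.00
      vertex 24.00 4.00 19.00
    endloop
  endfacet
  facet normal 0.0000 0.0000 1.0000
    outer loop
      vertex 0.00 0.00 19.00
      vertex 24.00 4.00 19.00
      vertex 4.00 4.00 19.00
    endloop
  endfacet
  facet normal 0.0000 0.0000 1.0000
    outer loop
      vertex 0.00 0.00 19.00
      vertex 4.00 4.00 19.00
      vertex 4.00 17.00 19.00
    endloop
  endfacet
  facet normal 0.0000 0.0000 1.0000
    outer loop
      vertex 0.00 0.00 19.00
      vertex 4.00 17.00 19.00
      vertex 0.00 17.00 19.00
    endloop
  endfacet
  facet normal 0.0000 -1.0000 0.0000
    outer loop
      vertex 0.00 0.00 0.00
      vertex 24.00 0.00 0.00
      vertex 24.00 0.00 19.00
    endloop
  endfacet
  facet normal 0.0000 -1.0000 0.0000
    outer loop
      vertex 0.00 0.00 0.00
      vertex 24.00 0.00 19.00
      vertex 0.00 0.00 19.00
    endloop
  endfacet
  facet normal 1.0000 0.0000 0.0000
    outer loop
      vertex 24.00 0.00 0.00
      vertex 24.00 4.00 0.00
      vertex 24.00 4.00 19.00
    endloop
  endfacet
  facet normal 1.0000 0.0000 0.0000
    outer loop
      vertex 24.00 0.00 0.00
      vertex 24.00 4.00 19.00
      vertex 24.00 0.00 19.00
    endloop
  endfacet
  facet normal 0.0000 1.0000 0.0000
    outer loop
      vertex 24.00 4.00 0.00
      vertex 4.00 4.00 0.00
      vertex 4.00 4.00 19.00
    endloop
  endfacet
  facet normal 0.0000 1.0000 0.0000
    outer loop
      vertex 24.00 4.00 0.00
      vertex 4.00 4.00 19.00
      vertex 24.00 4.00 19.00
    endloop
  endfacet
  facet normal 1.0000 0.0000 0.0000
    outer loop
      vertex 4.00 4.00 0.00
      vertex 4.00 17.00 0.00
      vertex 4.00 17.00 19.00
    endloop
  endfacet
  facet normal 1.0000 0.0000 0.0000
    outer loop
      vertex 4.00 4.00 0.00
      vertex 4.00 17.00 19.00
      vertex 4.00 4.00 19.00
    endloop
  endfacet
  facet normal 0.0000 1.0000 0.0000
    outer loop
      vertex 4.00 17.00 0.00
      vertex 0.00 17.00 0.00
      vertex 0.00 17.00 19.00
    endloop
  endfacet
  facet normal 0.0000 1.0000 0.0000
    outer loop
      vertex 4.00 17.00 0.00
      vertex 0.00 17.00 19.00
      vertex 4.00 17.00 19.00
    endloop
  endfacet
  facet normal -1.0000 0.0000 0.0000
    outer loop
      vertex 0.00 17.00 0.00
      vertex 0.00 0.00 0.00
      vertex 0.00 0.00 19.00
    endloop
  endfacet
  facet normal -1.0000 0.0000 0.0000
    outer loop
      vertex 0.00 17.00 0.00
      vertex 0.00 0.00 19.00
      vertex 0.00 17.00 19.00
    endloop
  endfacet
endsolid part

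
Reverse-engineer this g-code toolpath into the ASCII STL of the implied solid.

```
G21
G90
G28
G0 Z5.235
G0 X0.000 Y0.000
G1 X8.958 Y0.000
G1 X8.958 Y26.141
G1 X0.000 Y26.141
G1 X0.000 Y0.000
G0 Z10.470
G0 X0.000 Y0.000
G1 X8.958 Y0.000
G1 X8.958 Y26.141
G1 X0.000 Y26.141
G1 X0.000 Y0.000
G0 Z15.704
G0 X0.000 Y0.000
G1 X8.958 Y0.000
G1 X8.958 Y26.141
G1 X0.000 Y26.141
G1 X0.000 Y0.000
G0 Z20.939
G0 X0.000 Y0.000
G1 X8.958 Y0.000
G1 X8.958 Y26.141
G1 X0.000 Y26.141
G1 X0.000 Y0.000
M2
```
solid part
  facet normal 0.0000 0.0000 -1.0000
    outer loop
      vertex 8.958 26.141 0.000
      vertex 8.958 0.000 0.000
      vertex 0.000 0.000 0.000
    endloop
  endfacet
  facet normal 0.0000 0.0000 -1.0000
    outer loop
      vertex 0.000 26.141 0.000
      vertex 8.958 26.141 0.000
      vertex 0.000 0.000 0.000
    endloop
  endfacet
  facet normal 0.0000 0.0000 1.0000
    outer loop
      vertex 0.000 0.000 20.939
      vertex 8.958 0.000 20.939
      vertex 8.958 26.141 20.939
    endloop
  endfacet
  facet normal 0.0000 0.0000 1.0000
    outer loop
      vertex 0.000 0.000 20.939
      vertex 8.958 26.141 20.939
      vertex 0.000 26.141 20.939
    endloop
  endfacet
  facet normal 0.0000 -1.0000 0.0000
    outer loop
      vertex 0.000 0.000 0.000
      vertex 8.958 0.000 0.000
      vertex 8.958 0.000 20.939
    endloop
  endfacet
  facet normal 0.0000 -1.0000 0.0000
    outer loop
      vertex 0.000 0.000 0.000
      vertex 8.958 0.000 20.939
      vertex 0.000 0.000 20.939
    endloop
  endfacet
  facet normal 0.0000 1.0000 0.0000
    outer loop
      vertex 8.958 26.141 20.939
      vertex 8.958 26.141 0.000
      vertex 0.000 26.141 0.000
    endloop
  endfacet
  facet normal 0.0000 1.0000 0.0000
    outer loop
      vertex 0.000 26.141 20.939
      vertex 8.958 26.141 20.939
      vertex 0.000 26.141 0.000
    endloop
  endfacet
  facet normal -1.0000 0.0000 0.0000
    outer loop
      vertex 0.000 26.141 20.939
      vertex 0.000 26.141 0.000
      vertex 0.000 0.000 0.000
    endloop
  endfacet
  facet normal -1.0000 0.0000 0.0000
    outer loop
      vertex 0.000 0.000 20.939
      vertex 0.000 26.141 20.939
      vertex 0.000 0.000 0.000
    endloop
  endfacet
  facet normal 1.0000 0.0000 0.0000
    outer loop
      vertex 8.958 0.000 0.000
      vertex 8.958 26.141 0.000
      vertex 8.958 26.141 20.939
    endloop
  endfacet
  facet normal 1.0000 0.0000 0.0000
    outer loop
      vertex 8.958 0.000 0.000
      vertex 8.958 26.141 20.939
      vertex 8.958 0.000 20.939
    endloop
  endfacet
endsolid part

The G0 Z moves step by Δz≈5.235 mm. Every layer's G1 loop is the same polygon, so the solid is a straight extrusion of it from z=0 to z≈20.9. Closing with flat bottom and top caps and triangulating gives 12 facets — a rectangular box, roughly 8.96 × 26.1 mm footprint and 20.9 mm tall.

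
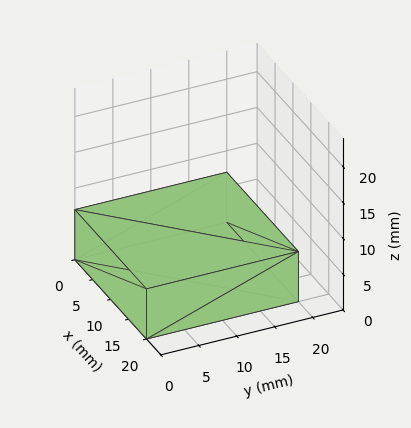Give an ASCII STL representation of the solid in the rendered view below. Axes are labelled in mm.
Reading the render: the shape is a rectangular box, roughly 20 × 20 mm footprint and 7 mm tall (dimensions read to the nearest mm from the axis ticks). For the STL, each face is triangulated and given an outward normal.

solid part
  facet normal 0.0000 0.0000 -1.0000
    outer loop
      vertex 20.00 20.00 0.00
      vertex 20.00 0.00 0.00
      vertex 0.00 0.00 0.00
    endloop
  endfacet
  facet normal 0.0000 0.0000 -1.0000
    outer loop
      vertex 0.00 20.00 0.00
      vertex 20.00 20.00 0.00
      vertex 0.00 0.00 0.00
    endloop
  endfacet
  facet normal 0.0000 0.0000 1.0000
    outer loop
      vertex 0.00 0.00 7.00
      vertex 20.00 0.00 7.00
      vertex 20.00 20.00 7.00
    endloop
  endfacet
  facet normal 0.0000 0.0000 1.0000
    outer loop
      vertex 0.00 0.00 7.00
      vertex 20.00 20.00 7.00
      vertex 0.00 20.00 7.00
    endloop
  endfacet
  facet normal 0.0000 -1.0000 0.0000
    outer loop
      vertex 0.00 0.00 0.00
      vertex 20.00 0.00 0.00
      vertex 20.00 0.00 7.00
    endloop
  endfacet
  facet normal 0.0000 -1.0000 0.0000
    outer loop
      vertex 0.00 0.00 0.00
      vertex 20.00 0.00 7.00
      vertex 0.00 0.00 7.00
    endloop
  endfacet
  facet normal 0.0000 1.0000 0.0000
    outer loop
      vertex 20.00 20.00 7.00
      vertex 20.00 20.00 0.00
      vertex 0.00 20.00 0.00
    endloop
  endfacet
  facet normal 0.0000 1.0000 0.0000
    outer loop
      vertex 0.00 20.00 7.00
      vertex 20.00 20.00 7.00
      vertex 0.00 20.00 0.00
    endloop
  endfacet
  facet normal -1.0000 0.0000 0.0000
    outer loop
      vertex 0.00 20.00 7.00
      vertex 0.00 20.00 0.00
      vertex 0.00 0.00 0.00
    endloop
  endfacet
  facet normal -1.0000 0.0000 0.0000
    outer loop
      vertex 0.00 0.00 7.00
      vertex 0.00 20.00 7.00
      vertex 0.00 0.00 0.00
    endloop
  endfacet
  facet normal 1.0000 0.0000 0.0000
    outer loop
      vertex 20.00 0.00 0.00
      vertex 20.00 20.00 0.00
      vertex 20.00 20.00 7.00
    endloop
  endfacet
  facet normal 1.0000 0.0000 0.0000
    outer loop
      vertex 20.00 0.00 0.00
      vertex 20.00 20.00 7.00
      vertex 20.00 0.00 7.00
    endloop
  endfacet
endsolid part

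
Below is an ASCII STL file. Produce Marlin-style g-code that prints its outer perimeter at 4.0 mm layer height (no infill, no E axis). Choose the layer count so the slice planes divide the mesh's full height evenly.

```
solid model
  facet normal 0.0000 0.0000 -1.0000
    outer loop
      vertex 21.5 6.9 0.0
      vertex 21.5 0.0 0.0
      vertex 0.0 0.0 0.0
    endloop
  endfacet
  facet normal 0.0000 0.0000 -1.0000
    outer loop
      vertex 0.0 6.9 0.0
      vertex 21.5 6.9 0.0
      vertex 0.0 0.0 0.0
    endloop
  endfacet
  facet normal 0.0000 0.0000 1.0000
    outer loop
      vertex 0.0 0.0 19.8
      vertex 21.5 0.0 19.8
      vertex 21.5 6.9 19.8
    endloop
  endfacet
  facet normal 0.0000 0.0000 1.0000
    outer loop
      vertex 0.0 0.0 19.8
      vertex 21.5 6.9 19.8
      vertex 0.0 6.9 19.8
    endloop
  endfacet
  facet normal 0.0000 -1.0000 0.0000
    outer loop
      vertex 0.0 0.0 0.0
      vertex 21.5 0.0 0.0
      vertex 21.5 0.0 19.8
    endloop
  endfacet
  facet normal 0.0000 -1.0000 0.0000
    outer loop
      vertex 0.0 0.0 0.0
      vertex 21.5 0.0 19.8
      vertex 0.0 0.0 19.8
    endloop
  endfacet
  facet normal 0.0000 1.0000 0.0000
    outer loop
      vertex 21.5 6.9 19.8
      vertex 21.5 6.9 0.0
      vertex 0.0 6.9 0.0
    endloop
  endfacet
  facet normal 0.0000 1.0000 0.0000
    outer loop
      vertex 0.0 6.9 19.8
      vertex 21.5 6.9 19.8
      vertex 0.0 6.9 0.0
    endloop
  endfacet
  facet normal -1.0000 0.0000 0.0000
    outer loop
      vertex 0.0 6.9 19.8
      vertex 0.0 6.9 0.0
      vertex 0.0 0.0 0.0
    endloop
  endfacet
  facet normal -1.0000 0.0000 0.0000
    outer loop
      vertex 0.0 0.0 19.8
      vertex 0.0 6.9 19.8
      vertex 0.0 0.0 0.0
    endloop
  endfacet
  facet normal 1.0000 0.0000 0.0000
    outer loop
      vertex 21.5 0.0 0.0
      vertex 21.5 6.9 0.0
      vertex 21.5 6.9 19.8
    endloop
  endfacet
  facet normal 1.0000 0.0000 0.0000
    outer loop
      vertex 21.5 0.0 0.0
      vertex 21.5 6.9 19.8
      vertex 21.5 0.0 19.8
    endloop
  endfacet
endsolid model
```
; perimeter-only toolpath
G21 ; units = mm
G90 ; absolute positioning
G28 ; home
; layer 1
G0 Z4.0
G0 X0.0 Y0.0
G1 X21.5 Y0.0
G1 X21.5 Y6.9
G1 X0.0 Y6.9
G1 X0.0 Y0.0
; layer 2
G0 Z7.9
G0 X0.0 Y0.0
G1 X21.5 Y0.0
G1 X21.5 Y6.9
G1 X0.0 Y6.9
G1 X0.0 Y0.0
; layer 3
G0 Z11.9
G0 X0.0 Y0.0
G1 X21.5 Y0.0
G1 X21.5 Y6.9
G1 X0.0 Y6.9
G1 X0.0 Y0.0
; layer 4
G0 Z15.8
G0 X0.0 Y0.0
G1 X21.5 Y0.0
G1 X21.5 Y6.9
G1 X0.0 Y6.9
G1 X0.0 Y0.0
; layer 5
G0 Z19.8
G0 X0.0 Y0.0
G1 X21.5 Y0.0
G1 X21.5 Y6.9
G1 X0.0 Y6.9
G1 X0.0 Y0.0
M2 ; end

The solid is a rectangular box, roughly 21.5 × 6.9 mm footprint and 19.8 mm tall. Slicing at Δz = 4.0 mm — 5 equal slices spanning the solid's height, so layer i sits at z = i·h/5 — gives 5 non-empty perimeters. Each is a 4-segment closed polygon; G0 lifts to the layer z and rapids to the start vertex, then G1 traces the edges.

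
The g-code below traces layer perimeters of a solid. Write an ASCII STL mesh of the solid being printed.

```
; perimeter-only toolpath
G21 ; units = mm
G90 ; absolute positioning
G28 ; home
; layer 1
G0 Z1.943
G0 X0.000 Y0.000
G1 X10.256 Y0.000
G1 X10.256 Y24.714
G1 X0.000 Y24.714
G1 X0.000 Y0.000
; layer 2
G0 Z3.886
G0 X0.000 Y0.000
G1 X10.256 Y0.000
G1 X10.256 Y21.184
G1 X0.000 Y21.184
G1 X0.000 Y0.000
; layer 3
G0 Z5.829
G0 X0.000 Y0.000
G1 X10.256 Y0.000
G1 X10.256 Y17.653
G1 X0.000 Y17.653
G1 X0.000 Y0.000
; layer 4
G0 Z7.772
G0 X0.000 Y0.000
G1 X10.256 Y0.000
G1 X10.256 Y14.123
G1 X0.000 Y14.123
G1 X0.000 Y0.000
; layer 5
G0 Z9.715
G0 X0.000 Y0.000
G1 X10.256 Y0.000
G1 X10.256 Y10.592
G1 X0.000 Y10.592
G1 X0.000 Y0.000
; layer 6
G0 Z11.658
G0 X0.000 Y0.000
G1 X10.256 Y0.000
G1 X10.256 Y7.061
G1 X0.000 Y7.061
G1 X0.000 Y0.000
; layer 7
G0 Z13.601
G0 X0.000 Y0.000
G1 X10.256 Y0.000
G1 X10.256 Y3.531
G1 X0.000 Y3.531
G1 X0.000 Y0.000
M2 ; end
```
solid part
  facet normal 0.0000 0.0000 -1.0000
    outer loop
      vertex 10.256 28.245 0.000
      vertex 10.256 0.000 0.000
      vertex 0.000 0.000 0.000
    endloop
  endfacet
  facet normal 0.0000 0.0000 -1.0000
    outer loop
      vertex 0.000 28.245 0.000
      vertex 10.256 28.245 0.000
      vertex 0.000 0.000 0.000
    endloop
  endfacet
  facet normal 0.0000 -1.0000 0.0000
    outer loop
      vertex 0.000 0.000 0.000
      vertex 10.256 0.000 0.000
      vertex 10.256 0.000 15.544
    endloop
  endfacet
  facet normal 0.0000 -1.0000 0.0000
    outer loop
      vertex 0.000 0.000 0.000
      vertex 10.256 0.000 15.544
      vertex 0.000 0.000 15.544
    endloop
  endfacet
  facet normal 0.0000 0.4821 0.8761
    outer loop
      vertex 0.000 0.000 15.544
      vertex 10.256 0.000 15.544
      vertex 10.256 28.245 0.000
    endloop
  endfacet
  facet normal 0.0000 0.4821 0.8761
    outer loop
      vertex 0.000 0.000 15.544
      vertex 10.256 28.245 0.000
      vertex 0.000 28.245 0.000
    endloop
  endfacet
  facet normal -1.0000 0.0000 0.0000
    outer loop
      vertex 0.000 0.000 15.544
      vertex 0.000 28.245 0.000
      vertex 0.000 0.000 0.000
    endloop
  endfacet
  facet normal 1.0000 0.0000 0.0000
    outer loop
      vertex 10.256 0.000 0.000
      vertex 10.256 28.245 0.000
      vertex 10.256 0.000 15.544
    endloop
  endfacet
endsolid part

The G0 Z moves step by Δz≈1.943 mm. The G1 loops shrink linearly with z, so the solid tapers from its base footprint up to z≈15.5. Closing with a flat bottom cap and the tapered top and triangulating gives 8 facets — a wedge (ramp): 10.3 × 28.2 mm base, rising to 15.5 mm along the y=0 edge and sloping linearly to z=0 at y=28.2.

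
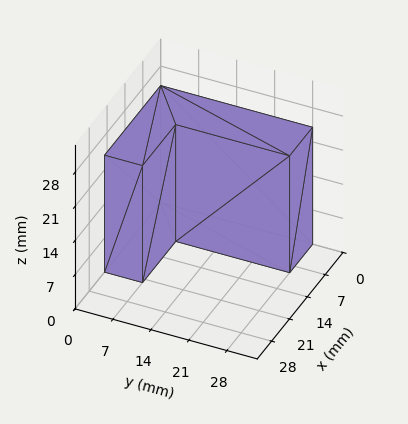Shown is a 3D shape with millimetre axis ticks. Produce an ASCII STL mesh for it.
Reading the render: the shape is an L-shaped prism: outer 22 × 28 mm, arm thicknesses ≈ 7 mm (horizontal) and 9 mm (vertical), extruded 24 mm in z (dimensions read to the nearest mm from the axis ticks). For the STL, each face is triangulated and given an outward normal.

solid part
  facet normal 0.0000 0.0000 -1.0000
    outer loop
      vertex 22.000 7.000 0.000
      vertex 22.000 0.000 0.000
      vertex 0.000 0.000 0.000
    endloop
  endfacet
  facet normal 0.0000 0.0000 -1.0000
    outer loop
      vertex 9.000 7.000 0.000
      vertex 22.000 7.000 0.000
      vertex 0.000 0.000 0.000
    endloop
  endfacet
  facet normal 0.0000 0.0000 -1.0000
    outer loop
      vertex 9.000 28.000 0.000
      vertex 9.000 7.000 0.000
      vertex 0.000 0.000 0.000
    endloop
  endfacet
  facet normal 0.0000 0.0000 -1.0000
    outer loop
      vertex 0.000 28.000 0.000
      vertex 9.000 28.000 0.000
      vertex 0.000 0.000 0.000
    endloop
  endfacet
  facet normal 0.0000 0.0000 1.0000
    outer loop
      vertex 0.000 0.000 24.000
      vertex 22.000 0.000 24.000
      vertex 22.000 7.000 24.000
    endloop
  endfacet
  facet normal 0.0000 0.0000 1.0000
    outer loop
      vertex 0.000 0.000 24.000
      vertex 22.000 7.000 24.000
      vertex 9.000 7.000 24.000
    endloop
  endfacet
  facet normal 0.0000 0.0000 1.0000
    outer loop
      vertex 0.000 0.000 24.000
      vertex 9.000 7.000 24.000
      vertex 9.000 28.000 24.000
    endloop
  endfacet
  facet normal 0.0000 0.0000 1.0000
    outer loop
      vertex 0.000 0.000 24.000
      vertex 9.000 28.000 24.000
      vertex 0.000 28.000 24.000
    endloop
  endfacet
  facet normal 0.0000 -1.0000 0.0000
    outer loop
      vertex 0.000 0.000 0.000
      vertex 22.000 0.000 0.000
      vertex 22.000 0.000 24.000
    endloop
  endfacet
  facet normal 0.0000 -1.0000 0.0000
    outer loop
      vertex 0.000 0.000 0.000
      vertex 22.000 0.000 24.000
      vertex 0.000 0.000 24.000
    endloop
  endfacet
  facet normal 1.0000 0.0000 0.0000
    outer loop
      vertex 22.000 0.000 0.000
      vertex 22.000 7.000 0.000
      vertex 22.000 7.000 24.000
    endloop
  endfacet
  facet normal 1.0000 0.0000 0.0000
    outer loop
      vertex 22.000 0.000 0.000
      vertex 22.000 7.000 24.000
      vertex 22.000 0.000 24.000
    endloop
  endfacet
  facet normal 0.0000 1.0000 0.0000
    outer loop
      vertex 22.000 7.000 0.000
      vertex 9.000 7.000 0.000
      vertex 9.000 7.000 24.000
    endloop
  endfacet
  facet normal 0.0000 1.0000 0.0000
    outer loop
      vertex 22.000 7.000 0.000
      vertex 9.000 7.000 24.000
      vertex 22.000 7.000 24.000
    endloop
  endfacet
  facet normal 1.0000 0.0000 0.0000
    outer loop
      vertex 9.000 7.000 0.000
      vertex 9.000 28.000 0.000
      vertex 9.000 28.000 24.000
    endloop
  endfacet
  facet normal 1.0000 0.0000 0.0000
    outer loop
      vertex 9.000 7.000 0.000
      vertex 9.000 28.000 24.000
      vertex 9.000 7.000 24.000
    endloop
  endfacet
  facet normal 0.0000 1.0000 0.0000
    outer loop
      vertex 9.000 28.000 0.000
      vertex 0.000 28.000 0.000
      vertex 0.000 28.000 24.000
    endloop
  endfacet
  facet normal 0.0000 1.0000 0.0000
    outer loop
      vertex 9.000 28.000 0.000
      vertex 0.000 28.000 24.000
      vertex 9.000 28.000 24.000
    endloop
  endfacet
  facet normal -1.0000 0.0000 0.0000
    outer loop
      vertex 0.000 28.000 0.000
      vertex 0.000 0.000 0.000
      vertex 0.000 0.000 24.000
    endloop
  endfacet
  facet normal -1.0000 0.0000 0.0000
    outer loop
      vertex 0.000 28.000 0.000
      vertex 0.000 0.000 24.000
      vertex 0.000 28.000 24.000
    endloop
  endfacet
endsolid part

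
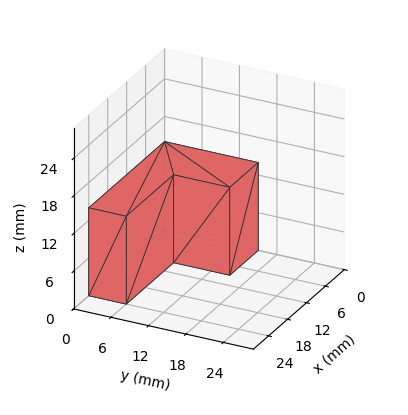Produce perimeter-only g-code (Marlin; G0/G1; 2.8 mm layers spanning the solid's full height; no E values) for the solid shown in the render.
Reading the render: the shape is an L-shaped prism: outer 24 × 15 mm, arm thicknesses ≈ 6 mm (horizontal) and 9 mm (vertical), extruded 14 mm in z (dimensions read to the nearest mm from the axis ticks). For the g-code, the solid's height is divided into equal slices at the stated Δz and each level perimeter traced with G1 moves after a G0 lift.

; perimeter-only toolpath
G21 ; units = mm
G90 ; absolute positioning
G28 ; home
; layer 1
G0 Z2.8
G0 X0.0 Y0.0
G1 X24.0 Y0.0
G1 X24.0 Y6.0
G1 X9.0 Y6.0
G1 X9.0 Y15.0
G1 X0.0 Y15.0
G1 X0.0 Y0.0
; layer 2
G0 Z5.6
G0 X0.0 Y0.0
G1 X24.0 Y0.0
G1 X24.0 Y6.0
G1 X9.0 Y6.0
G1 X9.0 Y15.0
G1 X0.0 Y15.0
G1 X0.0 Y0.0
; layer 3
G0 Z8.4
G0 X0.0 Y0.0
G1 X24.0 Y0.0
G1 X24.0 Y6.0
G1 X9.0 Y6.0
G1 X9.0 Y15.0
G1 X0.0 Y15.0
G1 X0.0 Y0.0
; layer 4
G0 Z11.2
G0 X0.0 Y0.0
G1 X24.0 Y0.0
G1 X24.0 Y6.0
G1 X9.0 Y6.0
G1 X9.0 Y15.0
G1 X0.0 Y15.0
G1 X0.0 Y0.0
; layer 5
G0 Z14.0
G0 X0.0 Y0.0
G1 X24.0 Y0.0
G1 X24.0 Y6.0
G1 X9.0 Y6.0
G1 X9.0 Y15.0
G1 X0.0 Y15.0
G1 X0.0 Y0.0
M2 ; end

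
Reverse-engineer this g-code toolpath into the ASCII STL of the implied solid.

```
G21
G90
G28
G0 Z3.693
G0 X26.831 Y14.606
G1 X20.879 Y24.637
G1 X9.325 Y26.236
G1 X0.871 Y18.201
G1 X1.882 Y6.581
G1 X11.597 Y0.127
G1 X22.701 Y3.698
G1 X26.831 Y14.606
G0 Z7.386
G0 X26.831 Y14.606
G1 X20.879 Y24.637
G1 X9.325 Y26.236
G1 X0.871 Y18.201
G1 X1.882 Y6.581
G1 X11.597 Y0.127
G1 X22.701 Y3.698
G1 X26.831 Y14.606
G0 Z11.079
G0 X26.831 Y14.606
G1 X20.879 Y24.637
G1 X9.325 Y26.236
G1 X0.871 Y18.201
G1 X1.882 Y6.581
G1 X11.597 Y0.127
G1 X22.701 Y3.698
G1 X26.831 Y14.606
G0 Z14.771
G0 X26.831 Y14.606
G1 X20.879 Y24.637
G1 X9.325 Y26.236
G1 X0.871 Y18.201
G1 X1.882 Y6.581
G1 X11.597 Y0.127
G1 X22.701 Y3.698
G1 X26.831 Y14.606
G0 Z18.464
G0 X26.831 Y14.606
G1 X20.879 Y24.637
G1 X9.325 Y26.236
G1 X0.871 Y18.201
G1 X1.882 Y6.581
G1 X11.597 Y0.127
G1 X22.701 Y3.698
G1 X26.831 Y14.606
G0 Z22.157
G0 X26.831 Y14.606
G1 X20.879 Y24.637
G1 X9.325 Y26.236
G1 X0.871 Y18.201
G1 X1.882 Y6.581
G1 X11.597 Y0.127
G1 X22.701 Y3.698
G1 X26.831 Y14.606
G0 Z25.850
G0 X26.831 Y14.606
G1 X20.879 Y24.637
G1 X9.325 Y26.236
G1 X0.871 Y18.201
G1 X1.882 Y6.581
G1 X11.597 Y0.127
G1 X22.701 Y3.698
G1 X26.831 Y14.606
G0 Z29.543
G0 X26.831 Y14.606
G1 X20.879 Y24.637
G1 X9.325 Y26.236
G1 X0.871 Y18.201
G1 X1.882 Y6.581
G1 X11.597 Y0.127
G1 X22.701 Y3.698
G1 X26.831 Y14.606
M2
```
solid part
  facet normal 0.0000 0.0000 -1.0000
    outer loop
      vertex 9.325 26.236 0.000
      vertex 20.879 24.637 0.000
      vertex 26.831 14.606 0.000
    endloop
  endfacet
  facet normal 0.0000 0.0000 -1.0000
    outer loop
      vertex 0.871 18.201 0.000
      vertex 9.325 26.236 0.000
      vertex 26.831 14.606 0.000
    endloop
  endfacet
  facet normal 0.0000 0.0000 -1.0000
    outer loop
      vertex 1.882 6.581 0.000
      vertex 0.871 18.201 0.000
      vertex 26.831 14.606 0.000
    endloop
  endfacet
  facet normal 0.0000 0.0000 -1.0000
    outer loop
      vertex 11.597 0.127 0.000
      vertex 1.882 6.581 0.000
      vertex 26.831 14.606 0.000
    endloop
  endfacet
  facet normal 0.0000 0.0000 -1.0000
    outer loop
      vertex 22.701 3.698 0.000
      vertex 11.597 0.127 0.000
      vertex 26.831 14.606 0.000
    endloop
  endfacet
  facet normal 0.0000 0.0000 1.0000
    outer loop
      vertex 26.831 14.606 29.543
      vertex 20.879 24.637 29.543
      vertex 9.325 26.236 29.543
    endloop
  endfacet
  facet normal 0.0000 0.0000 1.0000
    outer loop
      vertex 26.831 14.606 29.543
      vertex 9.325 26.236 29.543
      vertex 0.871 18.201 29.543
    endloop
  endfacet
  facet normal 0.0000 0.0000 1.0000
    outer loop
      vertex 26.831 14.606 29.543
      vertex 0.871 18.201 29.543
      vertex 1.882 6.581 29.543
    endloop
  endfacet
  facet normal 0.0000 0.0000 1.0000
    outer loop
      vertex 26.831 14.606 29.543
      vertex 1.882 6.581 29.543
      vertex 11.597 0.127 29.543
    endloop
  endfacet
  facet normal 0.0000 0.0000 1.0000
    outer loop
      vertex 26.831 14.606 29.543
      vertex 11.597 0.127 29.543
      vertex 22.701 3.698 29.543
    endloop
  endfacet
  facet normal 0.8600 0.5103 0.0000
    outer loop
      vertex 26.831 14.606 0.000
      vertex 20.879 24.637 0.000
      vertex 20.879 24.637 29.543
    endloop
  endfacet
  facet normal 0.8600 0.5103 0.0000
    outer loop
      vertex 26.831 14.606 0.000
      vertex 20.879 24.637 29.543
      vertex 26.831 14.606 29.543
    endloop
  endfacet
  facet normal 0.1371 0.9906 0.0000
    outer loop
      vertex 20.879 24.637 0.000
      vertex 9.325 26.236 0.000
      vertex 9.325 26.236 29.543
    endloop
  endfacet
  facet normal 0.1371 0.9906 0.0000
    outer loop
      vertex 20.879 24.637 0.000
      vertex 9.325 26.236 29.543
      vertex 20.879 24.637 29.543
    endloop
  endfacet
  facet normal -0.6889 0.7248 0.0000
    outer loop
      vertex 9.325 26.236 0.000
      vertex 0.871 18.201 0.000
      vertex 0.871 18.201 29.543
    endloop
  endfacet
  facet normal -0.6889 0.7248 0.0000
    outer loop
      vertex 9.325 26.236 0.000
      vertex 0.871 18.201 29.543
      vertex 9.325 26.236 29.543
    endloop
  endfacet
  facet normal -0.9962 -0.0867 0.0000
    outer loop
      vertex 0.871 18.201 0.000
      vertex 1.882 6.581 0.000
      vertex 1.882 6.581 29.543
    endloop
  endfacet
  facet normal -0.9962 -0.0867 0.0000
    outer loop
      vertex 0.871 18.201 0.000
      vertex 1.882 6.581 29.543
      vertex 0.871 18.201 29.543
    endloop
  endfacet
  facet normal -0.5534 -0.8329 0.0000
    outer loop
      vertex 1.882 6.581 0.000
      vertex 11.597 0.127 0.000
      vertex 11.597 0.127 29.543
    endloop
  endfacet
  facet normal -0.5534 -0.8329 0.0000
    outer loop
      vertex 1.882 6.581 0.000
      vertex 11.597 0.127 29.543
      vertex 1.882 6.581 29.543
    endloop
  endfacet
  facet normal 0.3062 -0.9520 0.0000
    outer loop
      vertex 11.597 0.127 0.000
      vertex 22.701 3.698 0.000
      vertex 22.701 3.698 29.543
    endloop
  endfacet
  facet normal 0.3062 -0.9520 0.0000
    outer loop
      vertex 11.597 0.127 0.000
      vertex 22.701 3.698 29.543
      vertex 11.597 0.127 29.543
    endloop
  endfacet
  facet normal 0.9352 -0.3541 0.0000
    outer loop
      vertex 22.701 3.698 0.000
      vertex 26.831 14.606 0.000
      vertex 26.831 14.606 29.543
    endloop
  endfacet
  facet normal 0.9352 -0.3541 0.0000
    outer loop
      vertex 22.701 3.698 0.000
      vertex 26.831 14.606 29.543
      vertex 22.701 3.698 29.543
    endloop
  endfacet
endsolid part

The G0 Z moves step by Δz≈3.693 mm. Every layer's G1 loop is the same polygon, so the solid is a straight extrusion of it from z=0 to z≈29.5. Closing with flat bottom and top caps and triangulating gives 24 facets — a regular 7-sided prism (a cylinder approximated with 7 flat sides), circumscribed radius ≈ 13.4 mm, height ≈ 29.5 mm.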